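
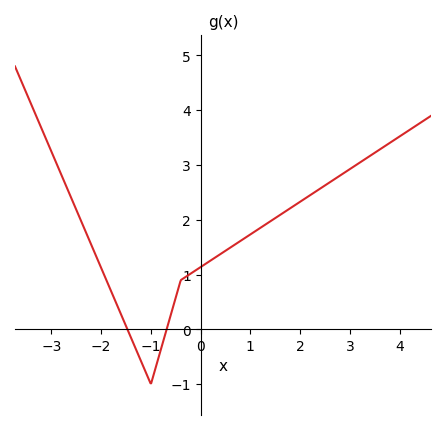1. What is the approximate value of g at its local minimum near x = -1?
-1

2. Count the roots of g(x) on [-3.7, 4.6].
2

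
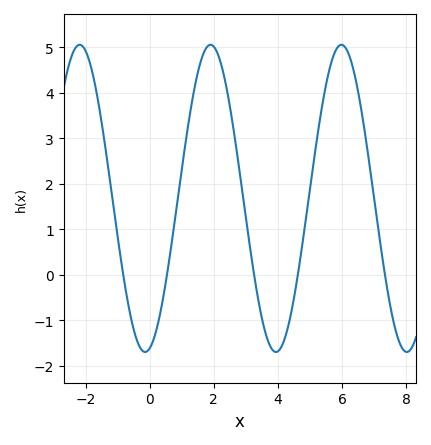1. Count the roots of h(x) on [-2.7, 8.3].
5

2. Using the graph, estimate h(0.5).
-0.172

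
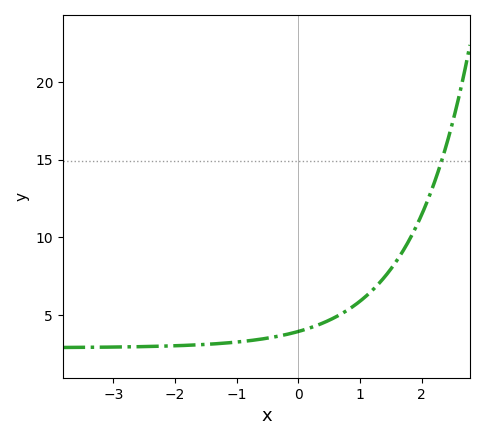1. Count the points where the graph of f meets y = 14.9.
1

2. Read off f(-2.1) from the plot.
3.01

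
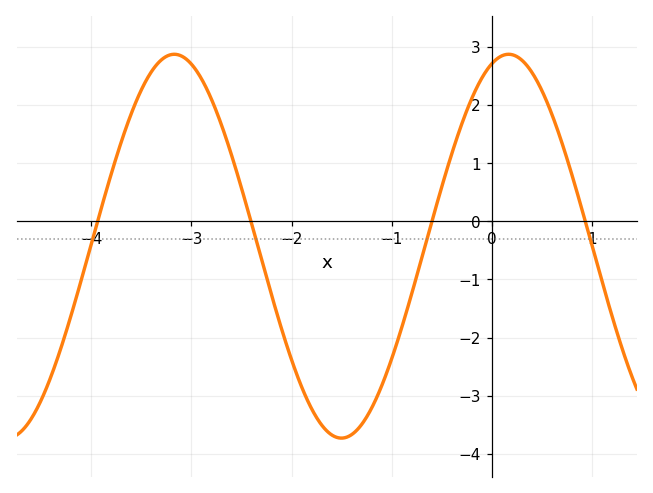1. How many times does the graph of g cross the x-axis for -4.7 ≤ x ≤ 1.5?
4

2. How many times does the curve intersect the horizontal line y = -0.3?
4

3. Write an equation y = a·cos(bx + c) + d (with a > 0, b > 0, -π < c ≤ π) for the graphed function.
y = 3.3cos(1.88x - 0.32) - 0.43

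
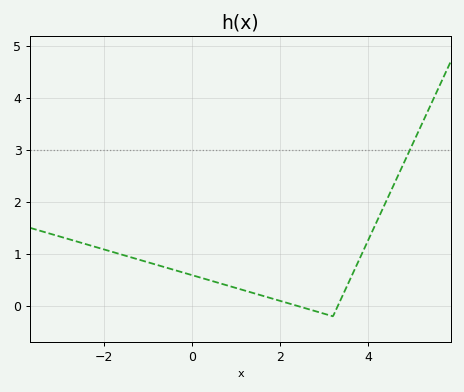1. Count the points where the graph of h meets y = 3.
1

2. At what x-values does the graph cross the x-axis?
2.4, 3.4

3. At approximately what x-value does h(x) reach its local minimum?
3.2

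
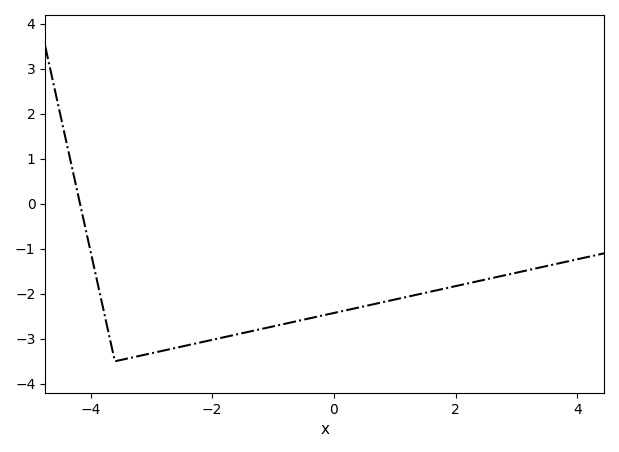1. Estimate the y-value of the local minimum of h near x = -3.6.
-3.5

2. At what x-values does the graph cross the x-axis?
-4.2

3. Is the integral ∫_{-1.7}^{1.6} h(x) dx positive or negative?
negative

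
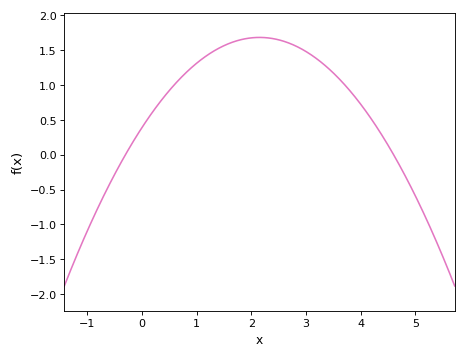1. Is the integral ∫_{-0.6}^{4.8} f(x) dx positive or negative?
positive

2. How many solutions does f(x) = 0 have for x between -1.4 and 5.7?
2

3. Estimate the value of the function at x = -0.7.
-0.6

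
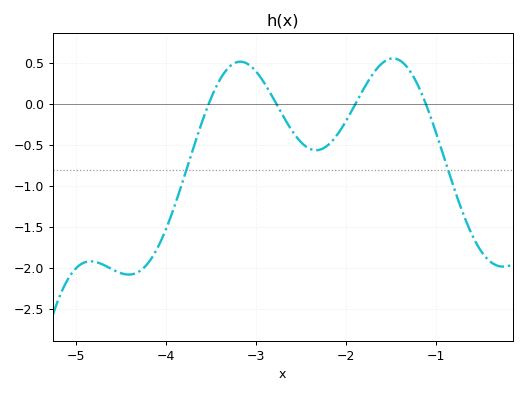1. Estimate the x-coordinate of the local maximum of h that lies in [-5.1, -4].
-4.84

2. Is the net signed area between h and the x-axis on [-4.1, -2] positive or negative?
negative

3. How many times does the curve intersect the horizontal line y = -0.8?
2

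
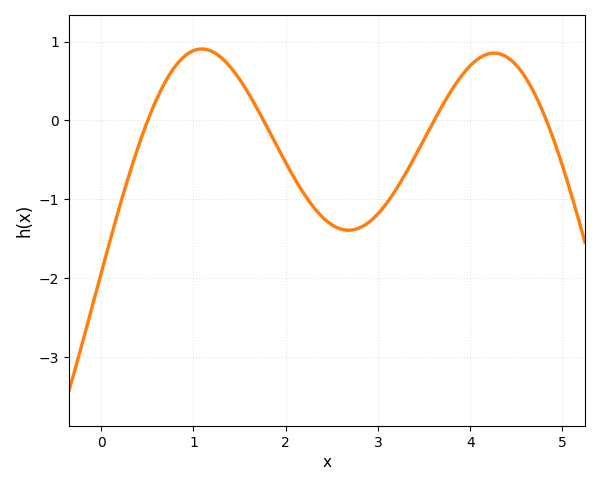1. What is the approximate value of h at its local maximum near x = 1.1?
0.9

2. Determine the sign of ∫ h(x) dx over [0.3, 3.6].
negative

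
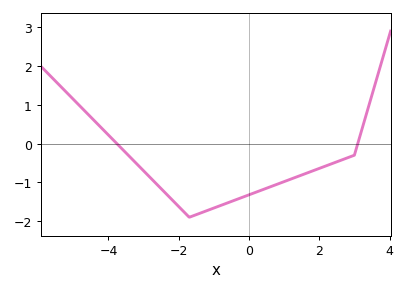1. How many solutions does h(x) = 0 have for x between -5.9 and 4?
2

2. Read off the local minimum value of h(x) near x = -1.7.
-1.9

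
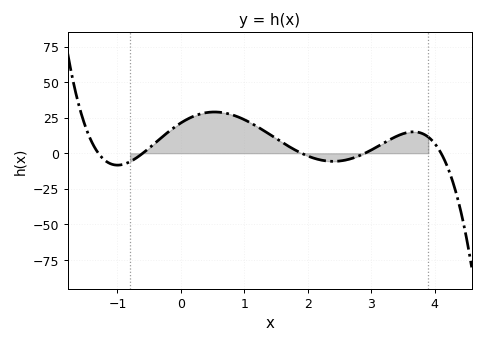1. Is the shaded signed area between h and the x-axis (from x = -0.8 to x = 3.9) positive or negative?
positive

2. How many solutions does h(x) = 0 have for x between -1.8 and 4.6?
5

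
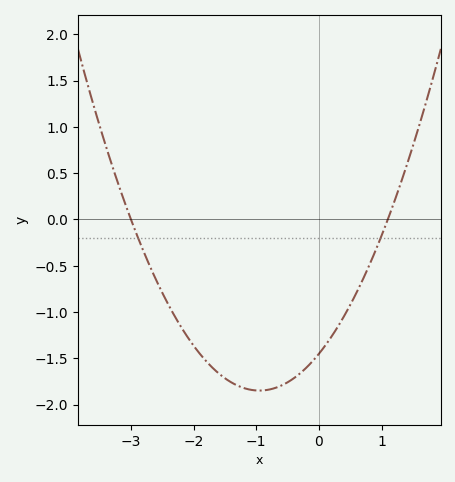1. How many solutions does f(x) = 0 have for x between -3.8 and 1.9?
2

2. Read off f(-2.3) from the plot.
-1.05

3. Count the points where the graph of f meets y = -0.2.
2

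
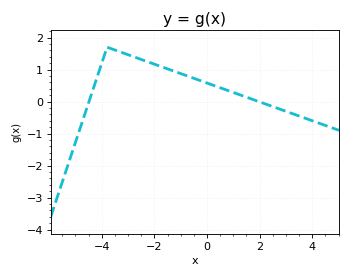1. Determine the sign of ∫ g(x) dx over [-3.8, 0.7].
positive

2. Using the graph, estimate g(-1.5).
1.02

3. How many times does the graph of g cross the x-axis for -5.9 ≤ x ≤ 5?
2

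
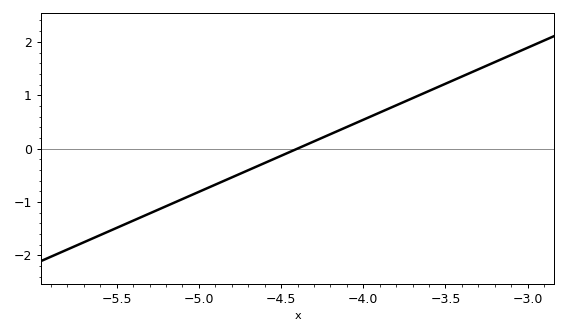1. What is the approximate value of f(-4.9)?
-0.675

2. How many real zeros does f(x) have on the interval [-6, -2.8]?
1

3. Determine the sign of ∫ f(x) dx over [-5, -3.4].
positive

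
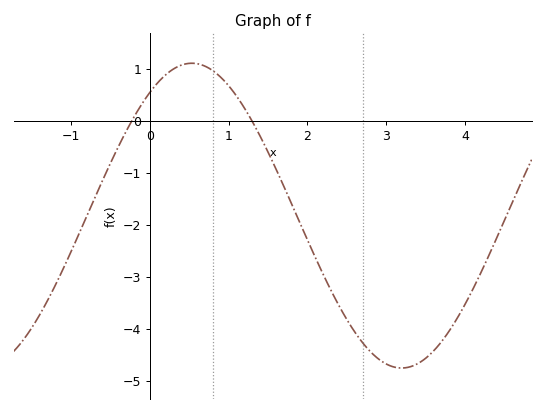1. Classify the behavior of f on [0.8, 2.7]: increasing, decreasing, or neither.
decreasing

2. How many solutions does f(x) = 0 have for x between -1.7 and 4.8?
2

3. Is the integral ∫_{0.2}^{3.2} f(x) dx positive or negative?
negative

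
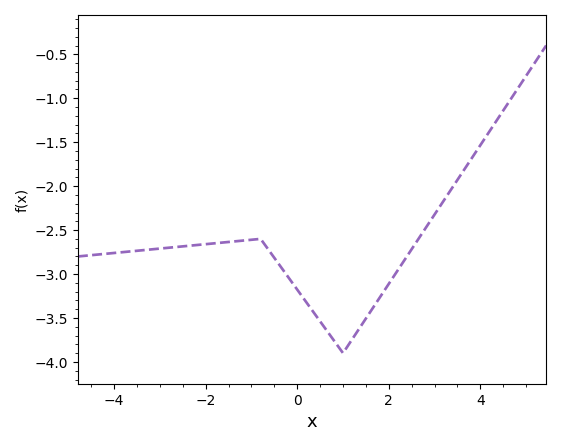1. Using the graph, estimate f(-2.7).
-2.7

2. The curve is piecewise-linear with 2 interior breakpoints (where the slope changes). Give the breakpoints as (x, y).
(-0.8, -2.6); (1, -3.9)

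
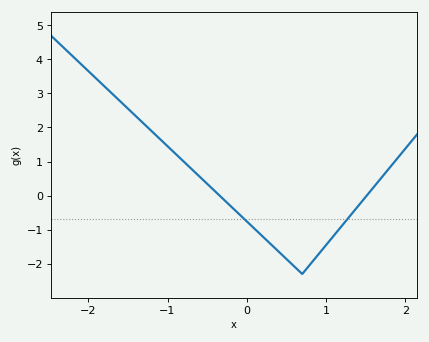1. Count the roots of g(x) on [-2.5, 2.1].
2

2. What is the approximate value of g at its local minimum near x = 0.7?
-2.3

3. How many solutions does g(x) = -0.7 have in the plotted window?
2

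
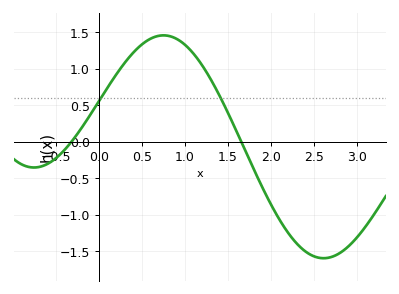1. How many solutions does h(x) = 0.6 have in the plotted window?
2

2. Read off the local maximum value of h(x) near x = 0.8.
1.45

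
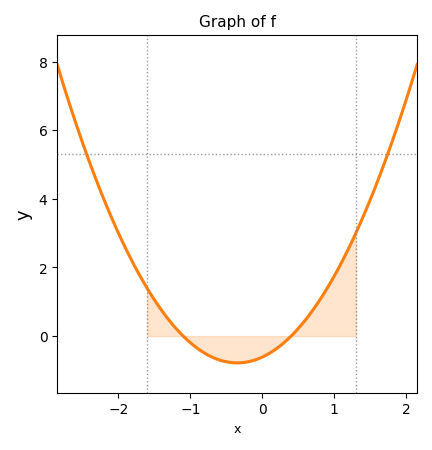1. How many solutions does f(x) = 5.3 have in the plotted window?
2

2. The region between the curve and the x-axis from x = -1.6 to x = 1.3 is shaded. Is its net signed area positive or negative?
positive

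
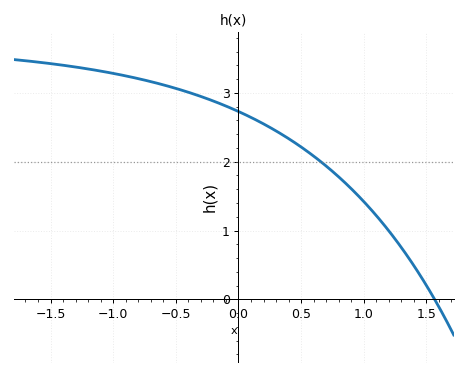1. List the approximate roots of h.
1.55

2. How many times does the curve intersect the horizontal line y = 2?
1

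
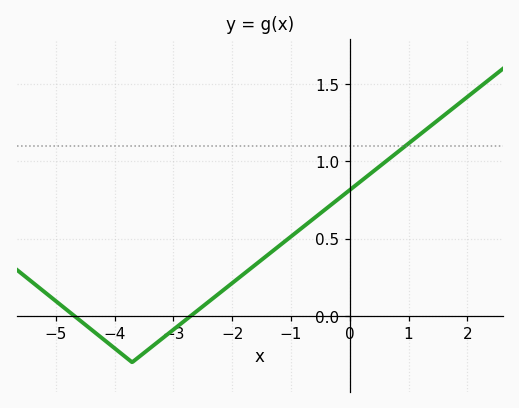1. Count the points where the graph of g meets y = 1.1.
1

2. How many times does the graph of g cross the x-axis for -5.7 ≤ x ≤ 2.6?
2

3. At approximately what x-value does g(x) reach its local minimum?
-3.8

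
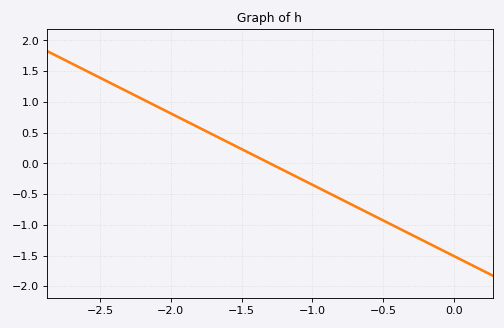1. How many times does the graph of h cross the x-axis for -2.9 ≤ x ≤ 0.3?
1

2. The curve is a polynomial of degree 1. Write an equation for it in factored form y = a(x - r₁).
y = -1.16(x + 1.3)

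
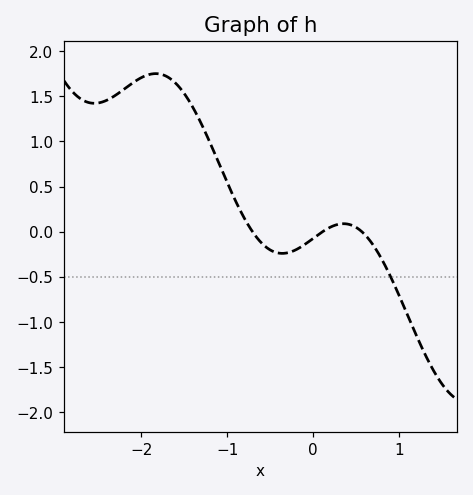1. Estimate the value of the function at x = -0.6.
-0.1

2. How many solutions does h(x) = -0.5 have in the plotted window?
1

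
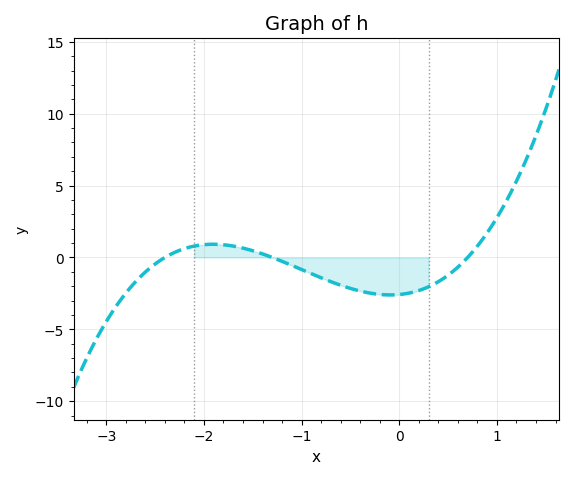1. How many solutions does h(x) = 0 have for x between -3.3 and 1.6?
3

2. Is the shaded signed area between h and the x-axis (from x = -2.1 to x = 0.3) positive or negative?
negative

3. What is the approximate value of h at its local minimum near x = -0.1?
-2.61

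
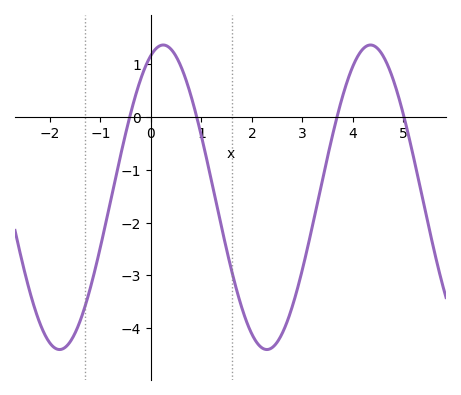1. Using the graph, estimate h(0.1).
1.3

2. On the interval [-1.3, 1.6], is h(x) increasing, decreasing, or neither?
neither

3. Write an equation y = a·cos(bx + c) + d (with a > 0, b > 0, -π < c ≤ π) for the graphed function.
y = 2.89cos(1.5x - 0.37) - 1.52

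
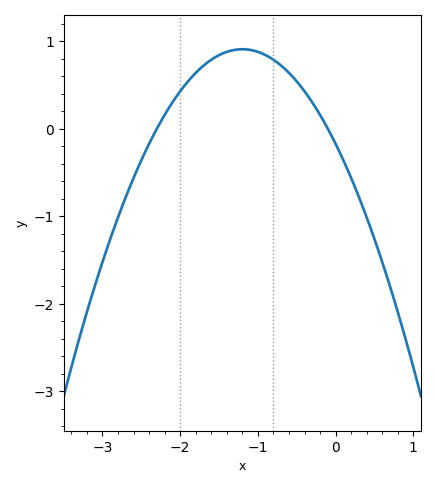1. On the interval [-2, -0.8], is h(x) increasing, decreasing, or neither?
neither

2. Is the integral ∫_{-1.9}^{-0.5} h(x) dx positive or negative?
positive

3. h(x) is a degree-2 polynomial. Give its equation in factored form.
y = -0.75(x + 2.3)(x + 0.1)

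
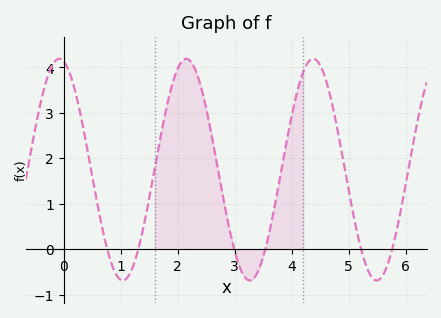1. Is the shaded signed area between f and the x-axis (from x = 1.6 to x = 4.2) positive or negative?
positive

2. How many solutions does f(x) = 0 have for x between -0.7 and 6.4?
6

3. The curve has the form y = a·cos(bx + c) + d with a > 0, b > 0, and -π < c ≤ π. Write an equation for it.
y = 2.44cos(2.8x + 0.22) + 1.75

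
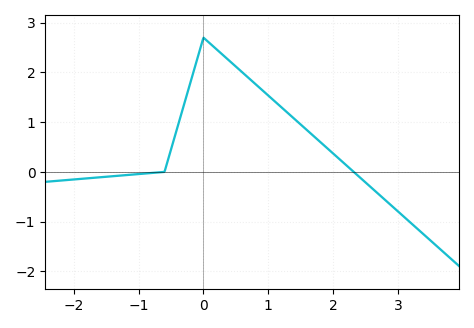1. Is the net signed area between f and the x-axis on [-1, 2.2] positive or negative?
positive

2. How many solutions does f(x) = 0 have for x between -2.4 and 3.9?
2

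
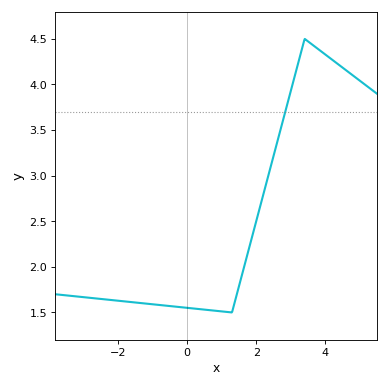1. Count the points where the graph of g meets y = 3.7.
1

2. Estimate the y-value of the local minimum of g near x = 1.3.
1.5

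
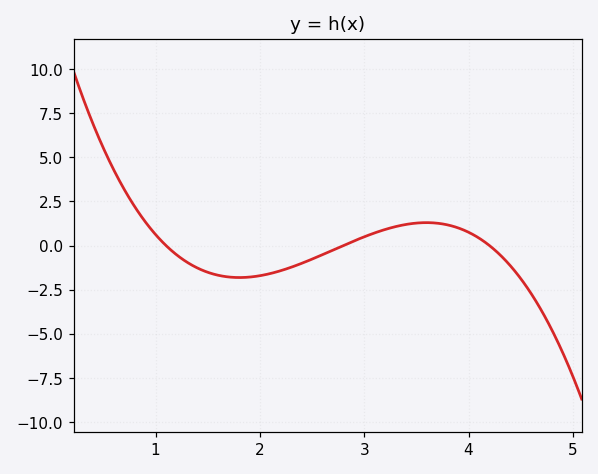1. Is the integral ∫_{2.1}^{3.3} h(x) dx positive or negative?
negative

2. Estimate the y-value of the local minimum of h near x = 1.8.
-2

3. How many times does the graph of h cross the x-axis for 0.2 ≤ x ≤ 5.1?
3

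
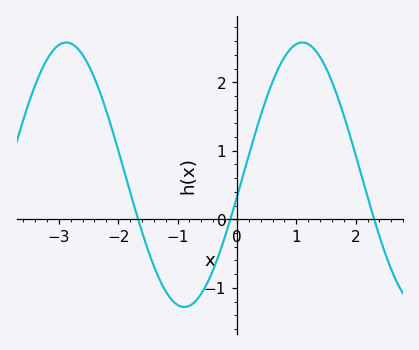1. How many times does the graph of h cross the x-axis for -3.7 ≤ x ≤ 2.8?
3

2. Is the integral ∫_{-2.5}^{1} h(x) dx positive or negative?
positive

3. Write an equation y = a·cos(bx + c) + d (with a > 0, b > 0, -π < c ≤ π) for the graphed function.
y = 1.93cos(1.58x - 1.74) + 0.65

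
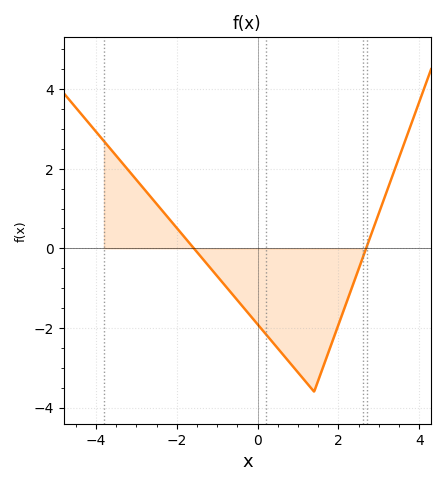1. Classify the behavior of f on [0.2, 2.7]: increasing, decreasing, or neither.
neither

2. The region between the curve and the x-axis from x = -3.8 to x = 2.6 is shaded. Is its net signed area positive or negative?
negative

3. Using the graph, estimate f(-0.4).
-1.42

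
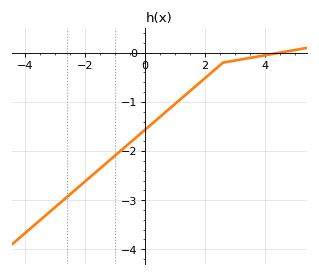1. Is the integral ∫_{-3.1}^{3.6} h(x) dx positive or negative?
negative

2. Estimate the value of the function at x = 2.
-0.515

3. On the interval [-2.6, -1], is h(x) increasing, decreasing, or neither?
increasing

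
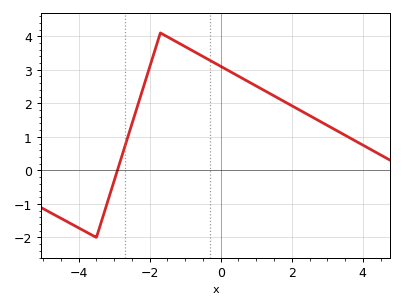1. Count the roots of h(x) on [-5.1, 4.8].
1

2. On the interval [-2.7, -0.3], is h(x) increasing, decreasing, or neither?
neither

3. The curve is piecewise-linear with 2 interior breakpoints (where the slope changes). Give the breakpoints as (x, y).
(-3.5, -2); (-1.7, 4.1)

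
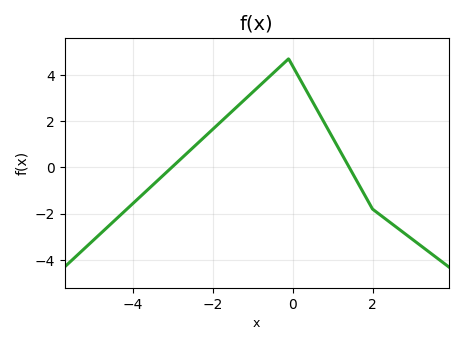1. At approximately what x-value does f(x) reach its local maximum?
-0.1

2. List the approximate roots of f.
-3.03, 1.42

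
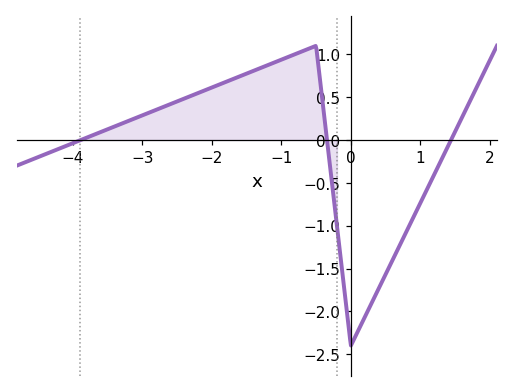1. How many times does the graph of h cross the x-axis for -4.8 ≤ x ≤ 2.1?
3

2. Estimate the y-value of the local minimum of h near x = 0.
-2.4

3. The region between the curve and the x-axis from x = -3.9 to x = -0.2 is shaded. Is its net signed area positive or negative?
positive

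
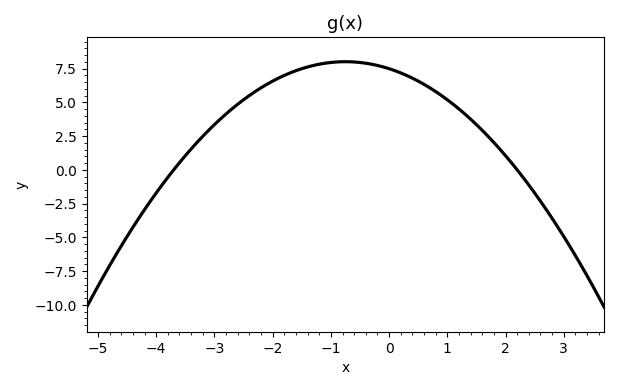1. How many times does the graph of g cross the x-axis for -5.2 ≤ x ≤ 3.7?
2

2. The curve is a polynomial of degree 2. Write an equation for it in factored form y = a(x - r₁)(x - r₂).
y = -0.92(x + 3.7)(x - 2.2)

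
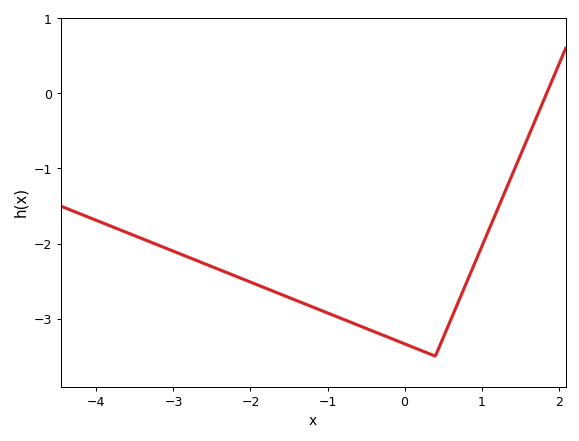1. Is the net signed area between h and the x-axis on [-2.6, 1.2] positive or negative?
negative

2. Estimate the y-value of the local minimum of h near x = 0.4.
-3.5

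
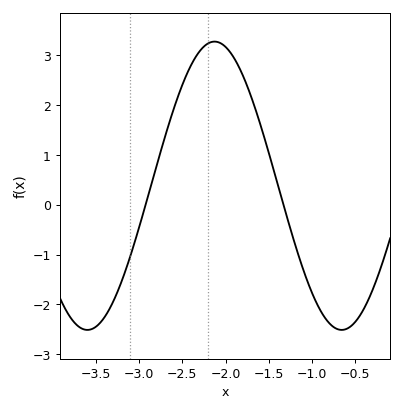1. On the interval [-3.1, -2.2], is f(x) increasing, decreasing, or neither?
increasing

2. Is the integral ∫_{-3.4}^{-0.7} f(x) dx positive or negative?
positive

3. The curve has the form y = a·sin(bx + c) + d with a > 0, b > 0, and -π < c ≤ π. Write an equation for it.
y = 2.89sin(2.1x - 0.16) + 0.38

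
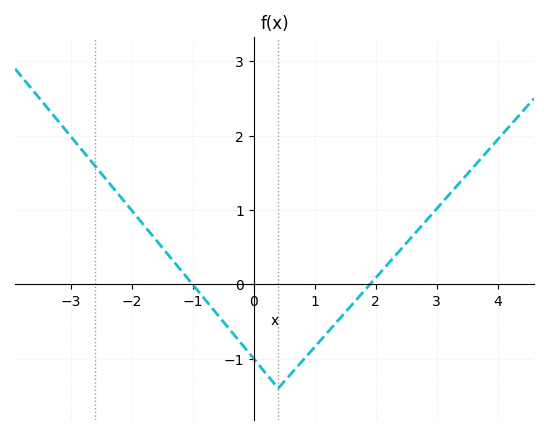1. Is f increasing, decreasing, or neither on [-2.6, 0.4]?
decreasing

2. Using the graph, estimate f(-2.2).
1.19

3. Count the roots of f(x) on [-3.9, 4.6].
2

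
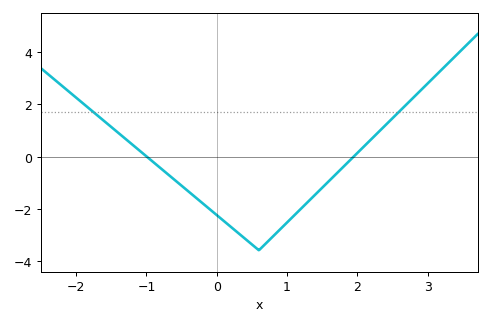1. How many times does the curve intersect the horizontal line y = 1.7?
2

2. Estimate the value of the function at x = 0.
-2.25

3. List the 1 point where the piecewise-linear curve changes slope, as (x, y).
(0.6, -3.6)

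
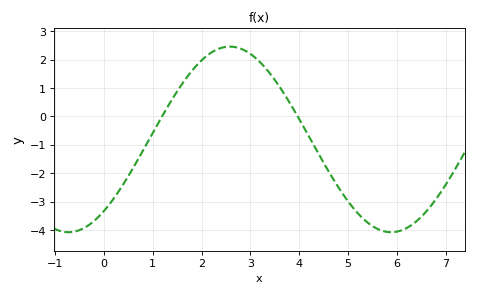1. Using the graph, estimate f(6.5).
-3.5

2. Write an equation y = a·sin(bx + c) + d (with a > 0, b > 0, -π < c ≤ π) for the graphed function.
y = 3.27sin(0.95x - 0.88) - 0.81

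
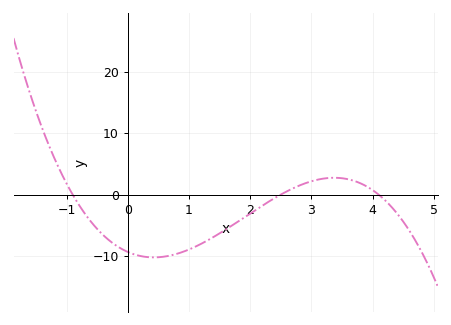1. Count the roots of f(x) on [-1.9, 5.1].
3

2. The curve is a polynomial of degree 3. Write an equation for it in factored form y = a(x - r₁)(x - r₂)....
y = -1.01(x + 0.9)(x - 2.5)(x - 4.1)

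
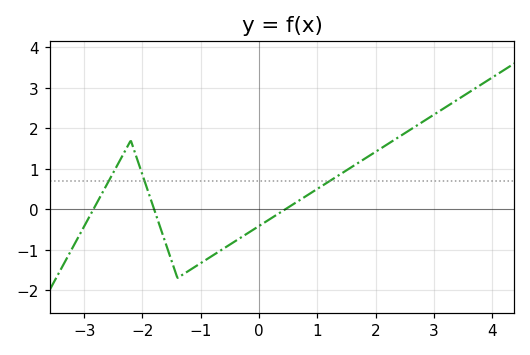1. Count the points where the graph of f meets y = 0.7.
3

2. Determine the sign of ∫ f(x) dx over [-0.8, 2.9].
positive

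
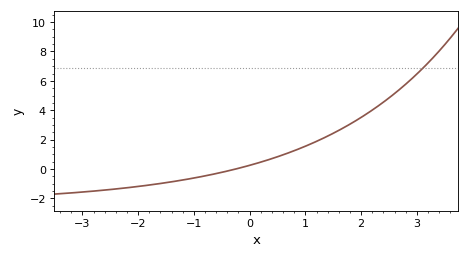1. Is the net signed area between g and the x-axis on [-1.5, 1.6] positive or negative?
positive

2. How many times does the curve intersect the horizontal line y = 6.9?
1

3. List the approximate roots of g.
-0.2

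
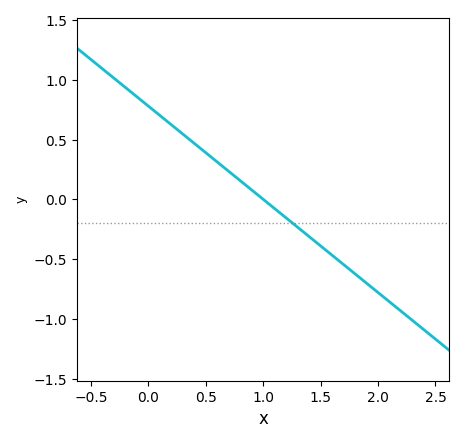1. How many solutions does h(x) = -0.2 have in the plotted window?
1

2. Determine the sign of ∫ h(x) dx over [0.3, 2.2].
negative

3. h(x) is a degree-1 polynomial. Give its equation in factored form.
y = -0.78(x - 1)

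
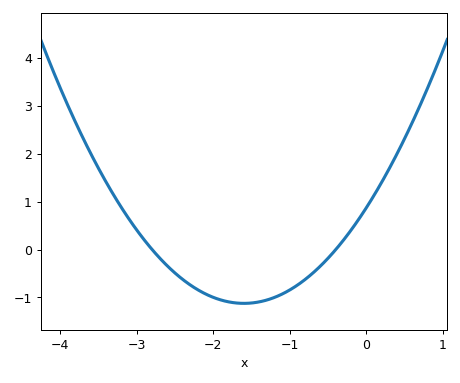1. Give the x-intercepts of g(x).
-2.8, -0.4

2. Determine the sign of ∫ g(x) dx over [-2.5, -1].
negative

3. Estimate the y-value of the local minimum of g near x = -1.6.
-1.1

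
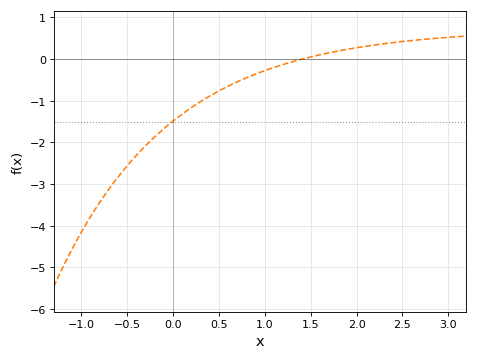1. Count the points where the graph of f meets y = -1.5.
1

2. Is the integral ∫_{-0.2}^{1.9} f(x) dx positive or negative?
negative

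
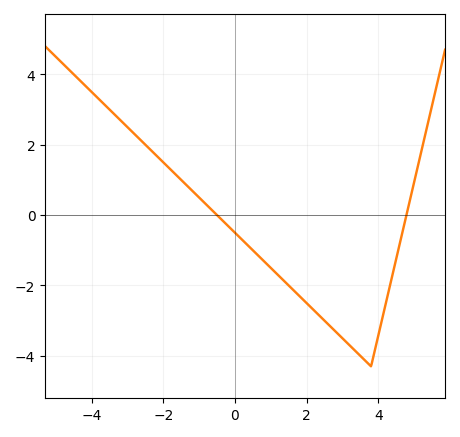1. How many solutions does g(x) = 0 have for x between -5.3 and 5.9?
2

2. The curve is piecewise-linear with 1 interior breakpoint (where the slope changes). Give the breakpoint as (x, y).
(3.8, -4.3)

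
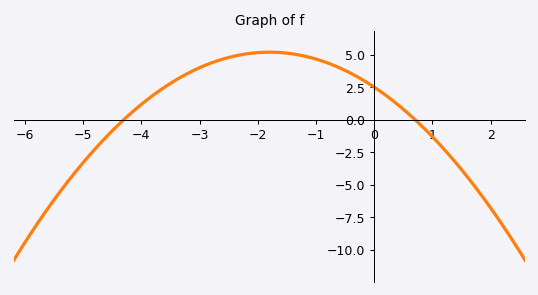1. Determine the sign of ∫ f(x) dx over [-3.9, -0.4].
positive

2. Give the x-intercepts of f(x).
-4.2, 0.8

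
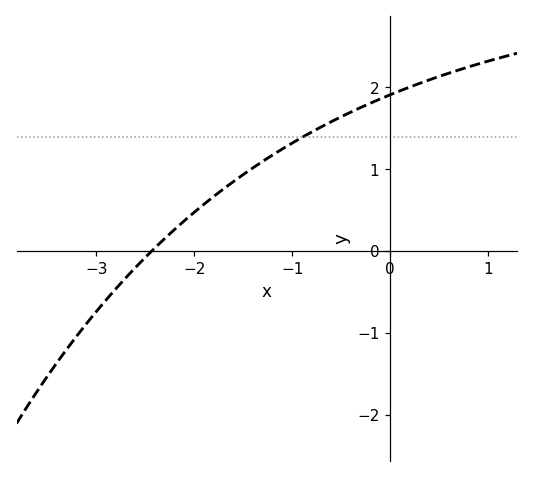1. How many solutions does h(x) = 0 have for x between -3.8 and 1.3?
1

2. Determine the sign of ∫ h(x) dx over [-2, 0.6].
positive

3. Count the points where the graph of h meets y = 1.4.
1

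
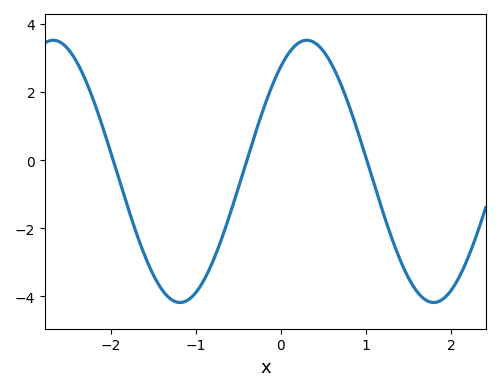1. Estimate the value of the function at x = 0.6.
2.79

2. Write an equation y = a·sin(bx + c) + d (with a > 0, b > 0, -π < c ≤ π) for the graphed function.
y = 3.85sin(2.11x + 0.93) - 0.33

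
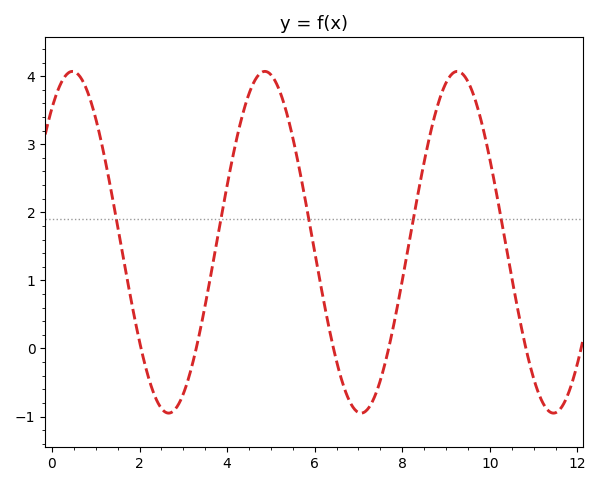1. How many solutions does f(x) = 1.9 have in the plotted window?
5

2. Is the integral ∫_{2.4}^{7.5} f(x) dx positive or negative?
positive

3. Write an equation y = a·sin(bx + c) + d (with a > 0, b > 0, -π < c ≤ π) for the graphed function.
y = 2.51sin(1.4x + 0.9) + 1.56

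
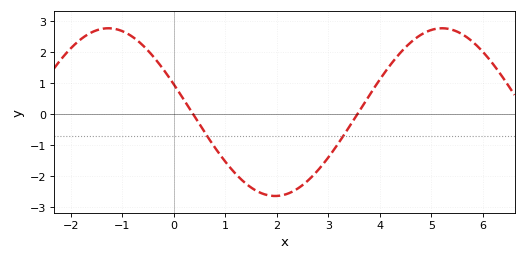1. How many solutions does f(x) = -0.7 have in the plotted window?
2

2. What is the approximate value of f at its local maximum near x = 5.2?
2.8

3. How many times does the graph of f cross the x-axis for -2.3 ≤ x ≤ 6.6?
2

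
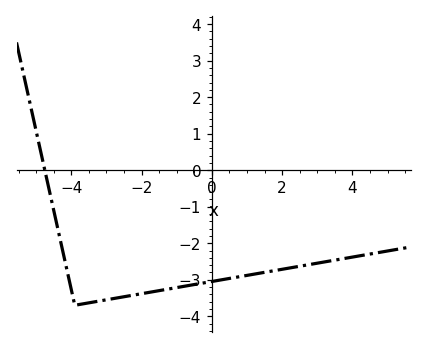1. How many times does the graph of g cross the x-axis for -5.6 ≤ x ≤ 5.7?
1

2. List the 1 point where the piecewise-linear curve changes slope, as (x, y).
(-3.9, -3.7)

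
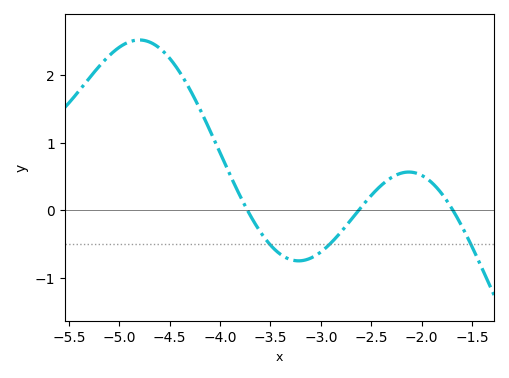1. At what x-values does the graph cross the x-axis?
-3.73, -2.62, -1.69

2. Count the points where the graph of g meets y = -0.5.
3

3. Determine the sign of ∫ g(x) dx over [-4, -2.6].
negative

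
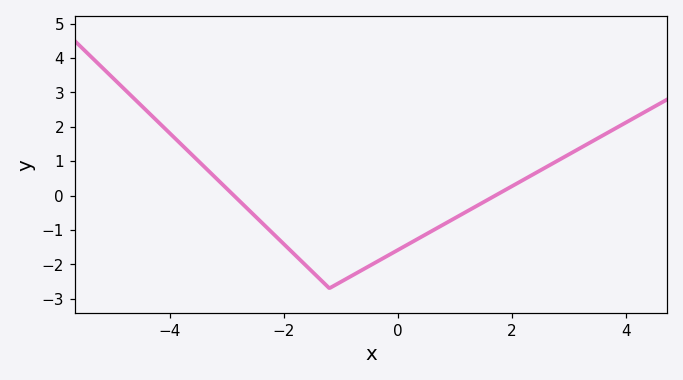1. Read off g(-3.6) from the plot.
1.18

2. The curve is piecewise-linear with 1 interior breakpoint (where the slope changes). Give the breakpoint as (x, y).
(-1.2, -2.7)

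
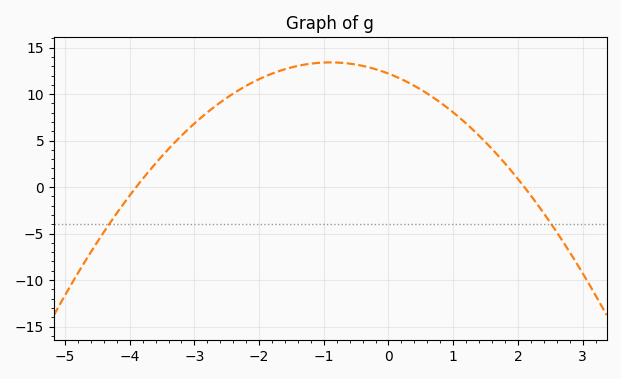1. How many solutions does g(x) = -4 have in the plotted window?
2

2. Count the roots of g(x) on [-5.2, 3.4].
2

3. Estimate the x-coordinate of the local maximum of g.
-0.8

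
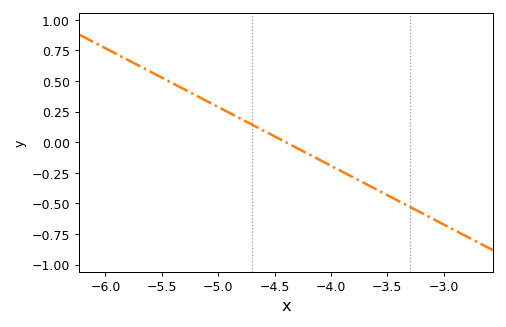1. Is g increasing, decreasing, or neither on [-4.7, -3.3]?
decreasing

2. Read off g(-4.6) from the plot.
0.096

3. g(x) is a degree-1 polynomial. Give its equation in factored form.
y = -0.48(x + 4.4)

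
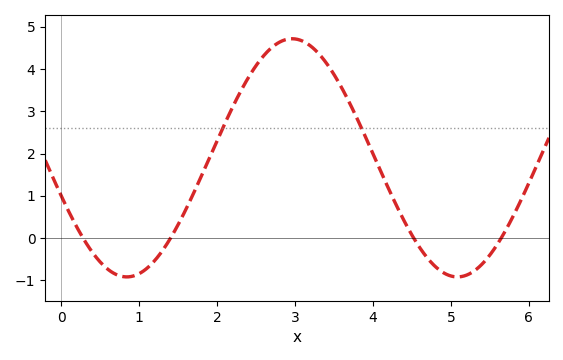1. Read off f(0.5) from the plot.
-0.6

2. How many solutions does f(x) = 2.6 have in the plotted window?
2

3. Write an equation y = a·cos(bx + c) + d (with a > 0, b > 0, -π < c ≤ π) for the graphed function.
y = 2.82cos(1.5x + 1.9) + 1.9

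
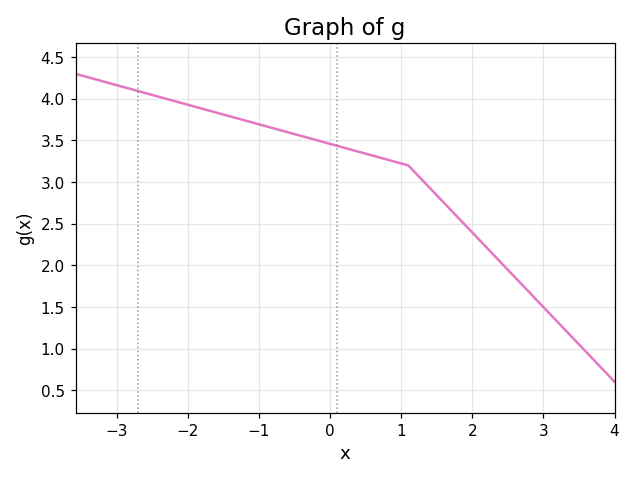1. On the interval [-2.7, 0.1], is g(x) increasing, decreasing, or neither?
decreasing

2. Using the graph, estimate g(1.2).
3.1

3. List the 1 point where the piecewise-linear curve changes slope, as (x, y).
(1.1, 3.2)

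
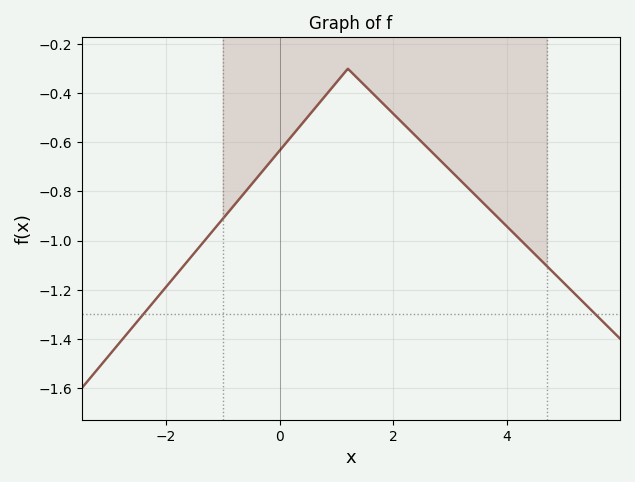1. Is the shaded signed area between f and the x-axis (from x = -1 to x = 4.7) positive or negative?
negative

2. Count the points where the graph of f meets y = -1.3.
2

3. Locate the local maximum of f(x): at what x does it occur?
1.2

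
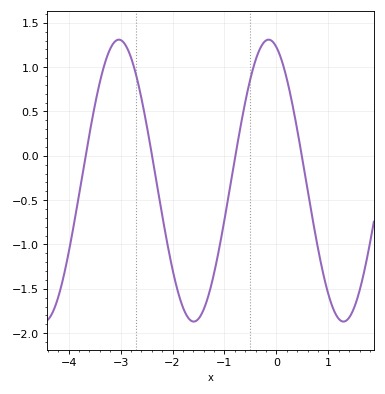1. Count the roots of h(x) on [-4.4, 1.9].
4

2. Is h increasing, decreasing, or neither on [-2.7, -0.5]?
neither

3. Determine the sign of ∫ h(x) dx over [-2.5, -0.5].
negative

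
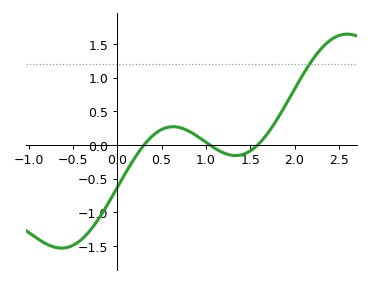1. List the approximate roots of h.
0.301, 1.04, 1.58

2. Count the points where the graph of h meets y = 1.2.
1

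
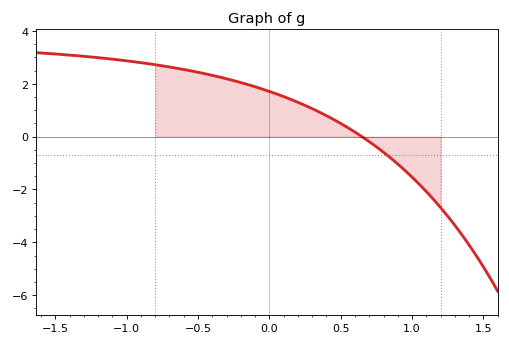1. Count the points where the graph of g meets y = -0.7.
1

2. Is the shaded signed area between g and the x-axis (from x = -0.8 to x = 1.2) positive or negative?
positive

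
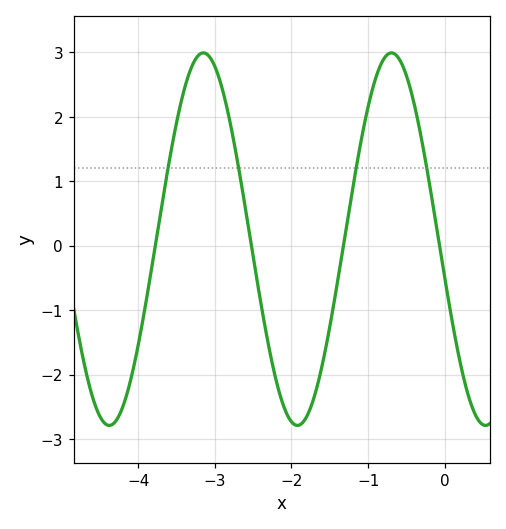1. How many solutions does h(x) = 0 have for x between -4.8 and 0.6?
4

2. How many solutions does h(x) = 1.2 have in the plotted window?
4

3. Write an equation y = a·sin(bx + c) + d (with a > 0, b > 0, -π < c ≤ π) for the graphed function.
y = 2.89sin(2.6x - 2.9) + 0.1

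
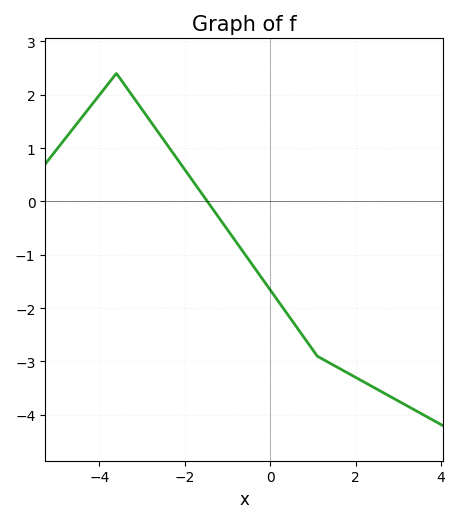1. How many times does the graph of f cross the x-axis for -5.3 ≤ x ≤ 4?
1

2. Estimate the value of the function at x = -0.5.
-1.1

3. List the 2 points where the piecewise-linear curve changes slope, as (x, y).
(-3.6, 2.4); (1.1, -2.9)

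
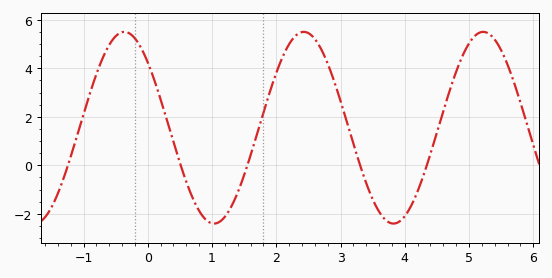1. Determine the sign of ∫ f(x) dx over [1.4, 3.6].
positive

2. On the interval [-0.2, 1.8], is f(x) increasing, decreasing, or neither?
neither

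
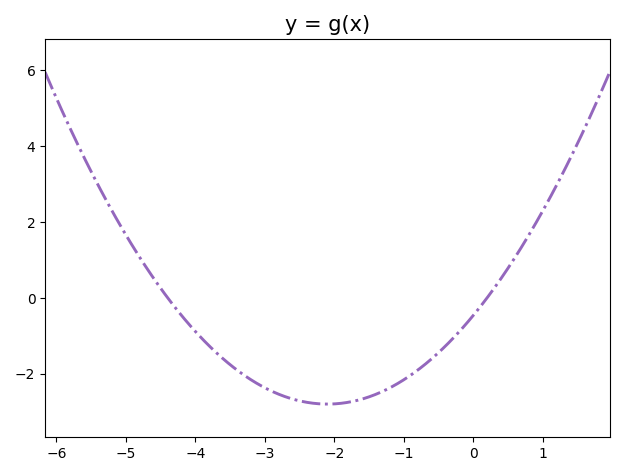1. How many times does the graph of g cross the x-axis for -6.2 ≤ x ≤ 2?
2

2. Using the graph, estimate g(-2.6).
-2.67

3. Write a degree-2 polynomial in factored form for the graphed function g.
y = 0.53(x + 4.4)(x - 0.2)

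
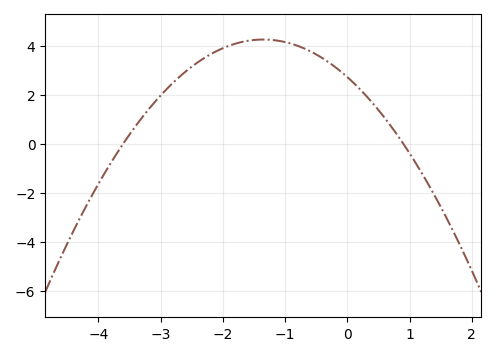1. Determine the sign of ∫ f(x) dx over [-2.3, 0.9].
positive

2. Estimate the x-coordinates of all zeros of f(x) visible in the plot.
-3.6, 0.9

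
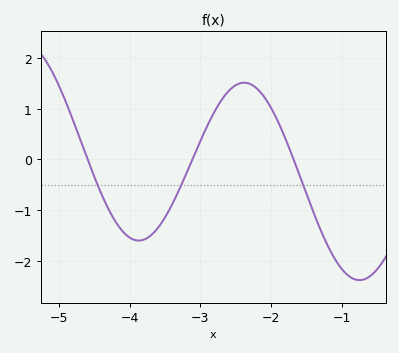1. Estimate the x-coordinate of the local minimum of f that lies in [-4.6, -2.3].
-3.9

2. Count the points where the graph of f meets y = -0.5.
3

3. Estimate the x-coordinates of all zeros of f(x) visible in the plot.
-4.6, -3.1, -1.7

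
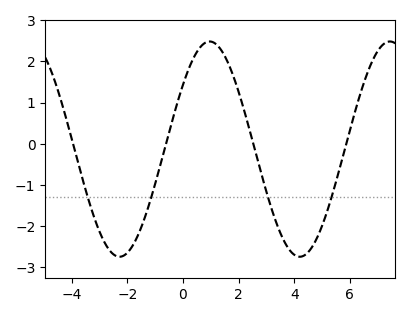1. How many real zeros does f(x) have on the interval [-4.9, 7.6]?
4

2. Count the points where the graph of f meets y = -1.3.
4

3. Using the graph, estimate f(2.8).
-0.687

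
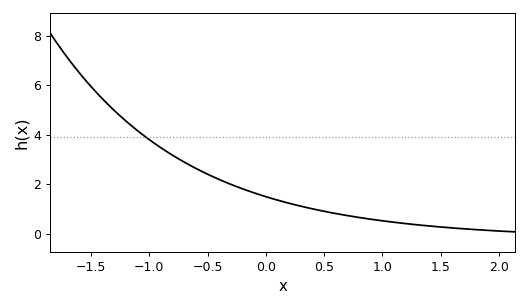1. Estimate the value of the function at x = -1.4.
5.4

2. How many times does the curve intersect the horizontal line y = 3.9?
1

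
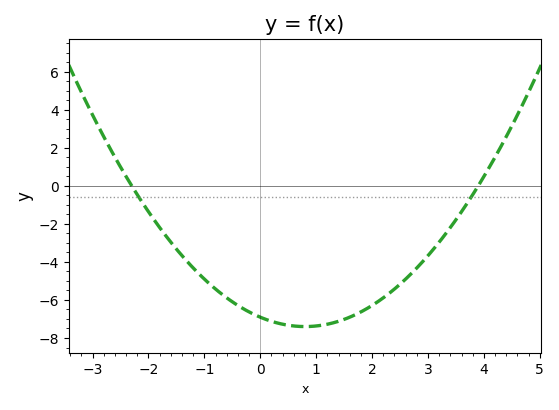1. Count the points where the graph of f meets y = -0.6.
2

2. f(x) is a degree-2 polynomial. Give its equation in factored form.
y = 0.77(x + 2.3)(x - 3.9)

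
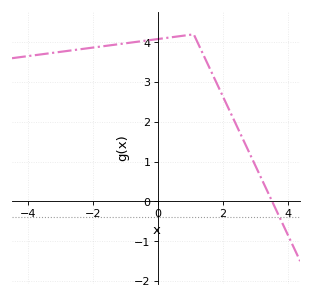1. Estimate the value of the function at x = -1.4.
3.9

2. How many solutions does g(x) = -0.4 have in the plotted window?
1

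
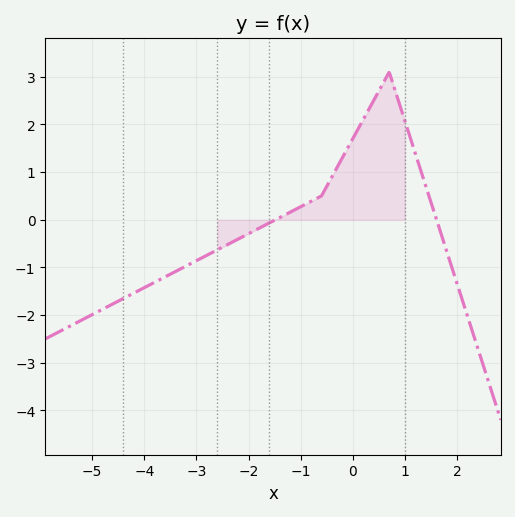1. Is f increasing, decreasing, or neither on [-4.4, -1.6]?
increasing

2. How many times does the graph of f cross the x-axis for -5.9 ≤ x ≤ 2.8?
2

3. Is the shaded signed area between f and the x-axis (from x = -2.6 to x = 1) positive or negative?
positive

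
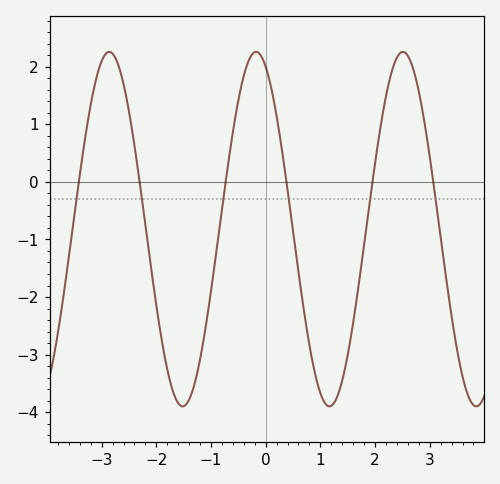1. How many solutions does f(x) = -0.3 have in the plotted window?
6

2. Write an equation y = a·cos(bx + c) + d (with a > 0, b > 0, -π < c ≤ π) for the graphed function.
y = 3.08cos(2.3x + 0.41) - 0.82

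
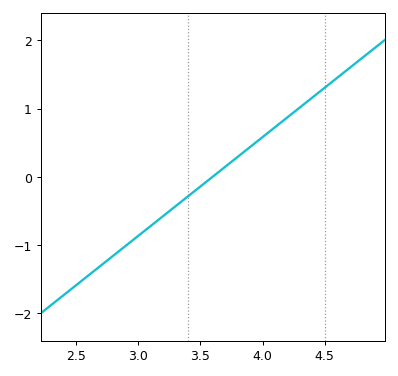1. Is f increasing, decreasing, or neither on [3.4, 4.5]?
increasing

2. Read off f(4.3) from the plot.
1.01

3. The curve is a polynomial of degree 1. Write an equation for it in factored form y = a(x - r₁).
y = 1.45(x - 3.6)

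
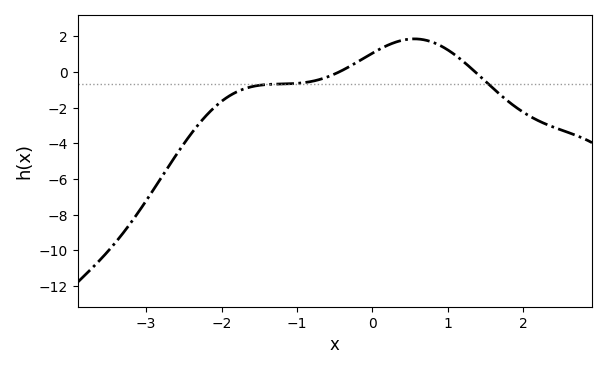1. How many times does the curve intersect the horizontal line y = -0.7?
2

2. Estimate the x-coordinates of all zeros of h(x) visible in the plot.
-0.44, 1.37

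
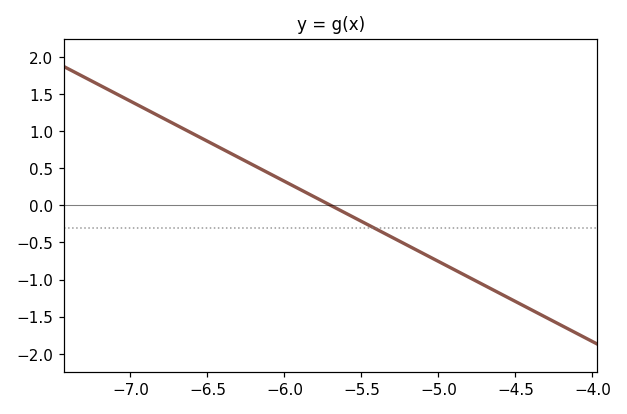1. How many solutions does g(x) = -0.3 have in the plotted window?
1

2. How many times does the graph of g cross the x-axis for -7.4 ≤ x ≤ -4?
1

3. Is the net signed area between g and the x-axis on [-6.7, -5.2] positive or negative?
positive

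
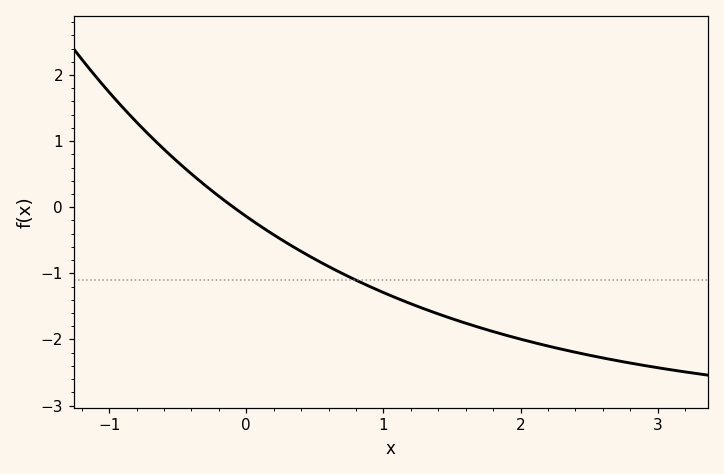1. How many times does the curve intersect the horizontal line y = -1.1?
1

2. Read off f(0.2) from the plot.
-0.4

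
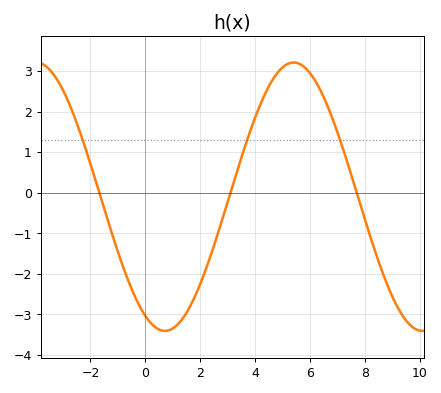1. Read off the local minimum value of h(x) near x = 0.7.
-3.4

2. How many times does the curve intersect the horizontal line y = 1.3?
3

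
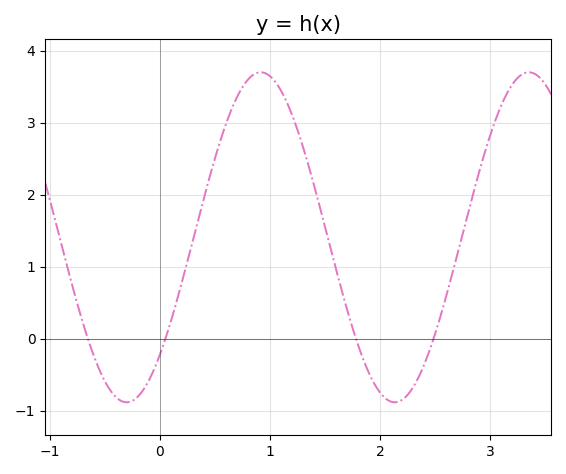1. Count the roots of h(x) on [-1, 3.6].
4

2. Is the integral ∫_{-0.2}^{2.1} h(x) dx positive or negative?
positive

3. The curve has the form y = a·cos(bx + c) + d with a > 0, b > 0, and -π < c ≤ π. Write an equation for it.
y = 2.29cos(2.58x - 2.36) + 1.41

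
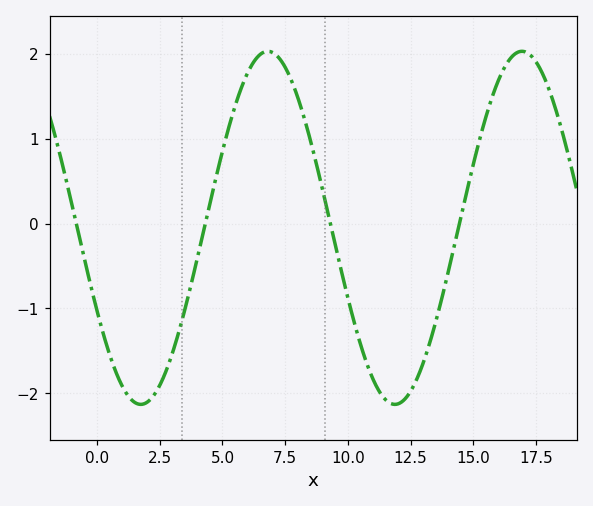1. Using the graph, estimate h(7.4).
1.9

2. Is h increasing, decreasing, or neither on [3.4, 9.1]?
neither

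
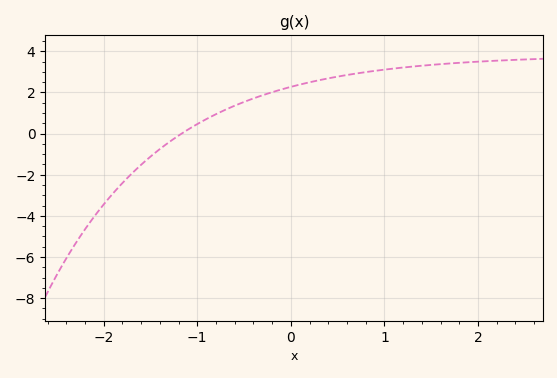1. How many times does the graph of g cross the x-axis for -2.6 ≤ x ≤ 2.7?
1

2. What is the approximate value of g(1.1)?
3.16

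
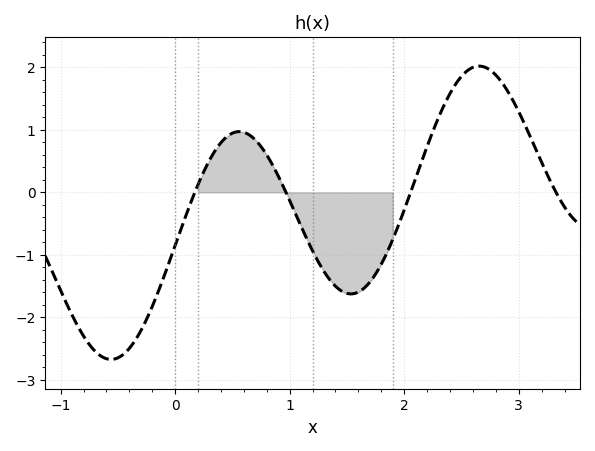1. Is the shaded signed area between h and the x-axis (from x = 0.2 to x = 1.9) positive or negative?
negative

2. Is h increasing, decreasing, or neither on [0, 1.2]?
neither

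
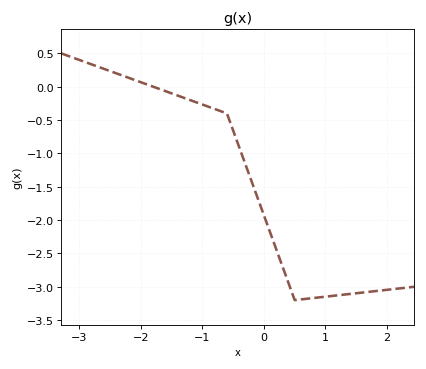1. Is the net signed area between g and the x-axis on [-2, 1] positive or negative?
negative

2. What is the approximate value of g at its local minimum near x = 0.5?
-3.2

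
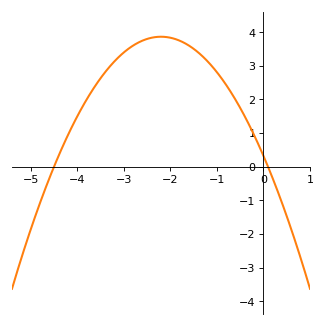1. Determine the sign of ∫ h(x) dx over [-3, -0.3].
positive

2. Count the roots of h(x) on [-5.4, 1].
2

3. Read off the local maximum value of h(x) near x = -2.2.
3.86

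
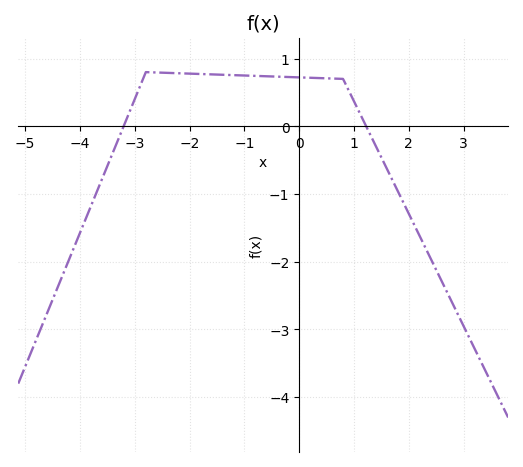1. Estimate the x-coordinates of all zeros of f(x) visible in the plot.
-3.2, 1.22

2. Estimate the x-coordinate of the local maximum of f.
-2.8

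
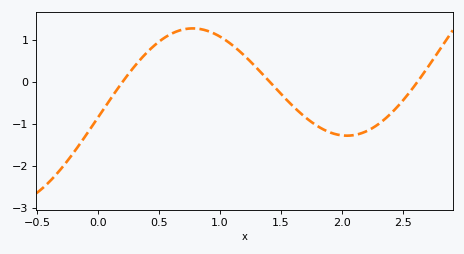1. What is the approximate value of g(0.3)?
0.387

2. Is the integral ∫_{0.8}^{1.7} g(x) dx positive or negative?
positive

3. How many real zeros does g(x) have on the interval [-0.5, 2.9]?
3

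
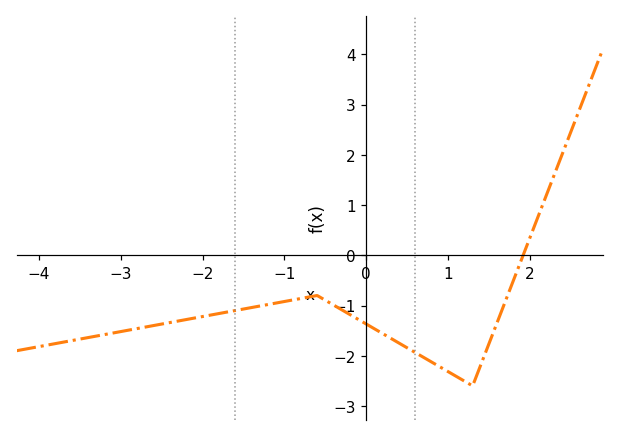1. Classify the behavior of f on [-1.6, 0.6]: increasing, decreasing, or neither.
neither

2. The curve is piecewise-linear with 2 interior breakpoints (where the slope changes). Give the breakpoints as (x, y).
(-0.6, -0.8); (1.3, -2.6)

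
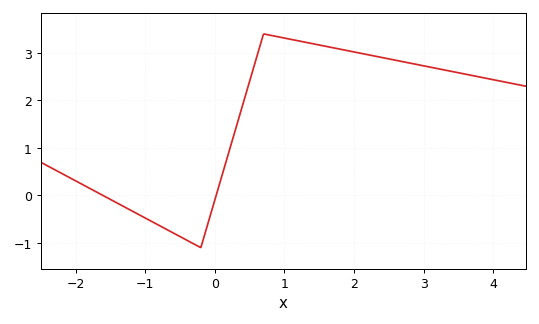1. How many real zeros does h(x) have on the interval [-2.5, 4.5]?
2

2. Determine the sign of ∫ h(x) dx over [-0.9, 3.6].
positive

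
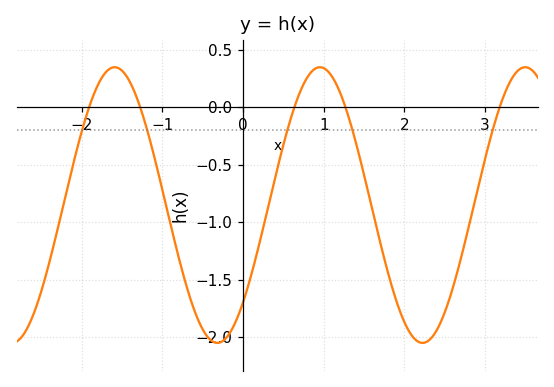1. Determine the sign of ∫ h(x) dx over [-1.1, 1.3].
negative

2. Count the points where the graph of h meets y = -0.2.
5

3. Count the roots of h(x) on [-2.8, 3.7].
5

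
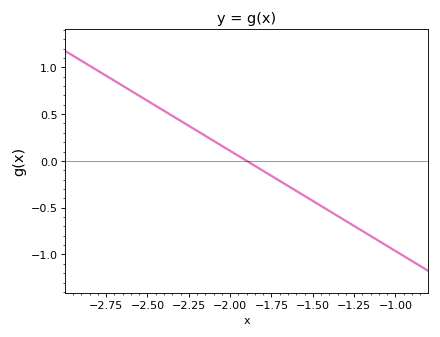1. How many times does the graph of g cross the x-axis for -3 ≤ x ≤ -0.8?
1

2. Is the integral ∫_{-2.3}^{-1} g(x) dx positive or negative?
negative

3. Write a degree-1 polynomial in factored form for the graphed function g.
y = -1.07(x + 1.9)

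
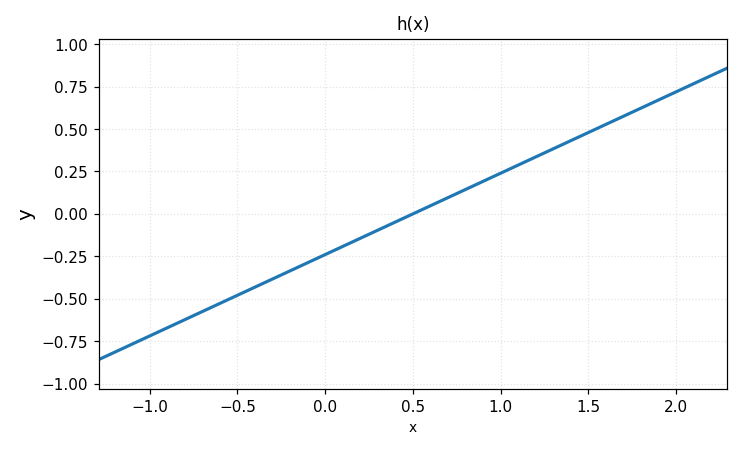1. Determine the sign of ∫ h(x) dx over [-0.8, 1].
negative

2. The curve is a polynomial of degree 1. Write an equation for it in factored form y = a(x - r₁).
y = 0.48(x - 0.5)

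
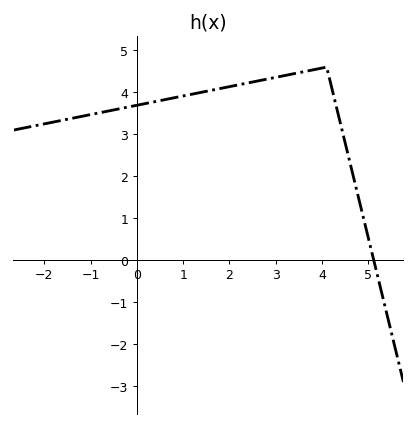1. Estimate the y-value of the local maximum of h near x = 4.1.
4.6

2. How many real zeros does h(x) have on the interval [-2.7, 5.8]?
1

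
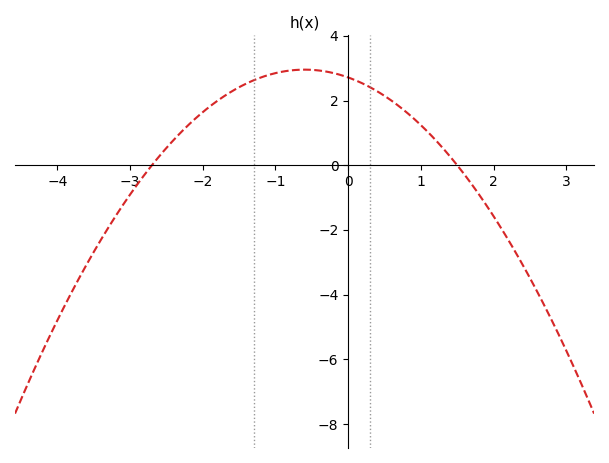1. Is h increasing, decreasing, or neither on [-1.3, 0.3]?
neither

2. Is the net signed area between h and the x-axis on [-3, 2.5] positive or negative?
positive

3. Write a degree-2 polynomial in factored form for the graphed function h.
y = -0.67(x + 2.7)(x - 1.5)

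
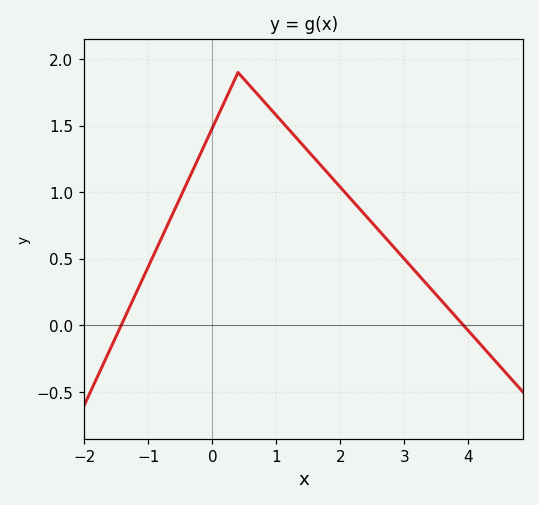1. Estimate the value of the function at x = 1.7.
1.2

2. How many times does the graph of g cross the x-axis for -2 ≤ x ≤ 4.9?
2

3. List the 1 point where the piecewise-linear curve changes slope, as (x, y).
(0.4, 1.9)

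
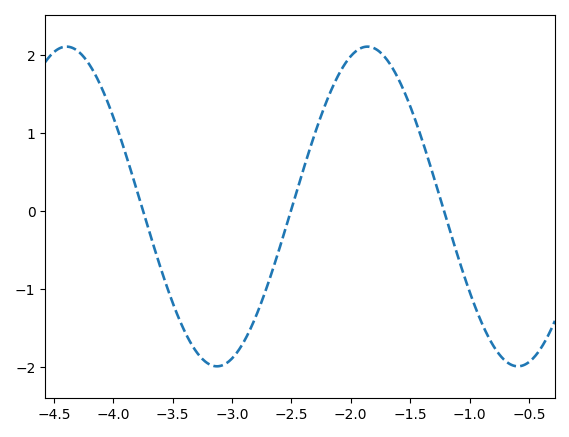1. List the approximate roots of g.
-3.7, -2.5, -1.2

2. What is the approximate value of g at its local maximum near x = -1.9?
2.1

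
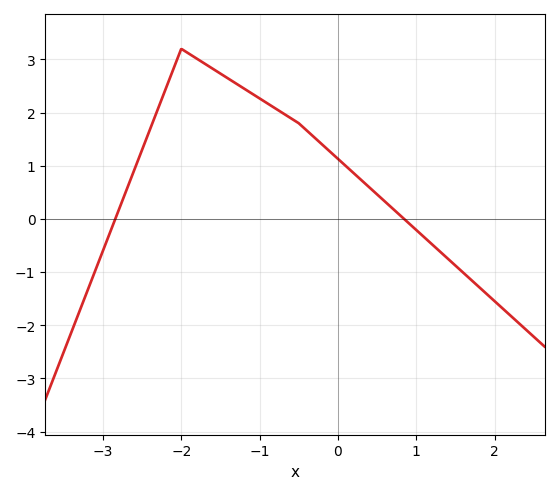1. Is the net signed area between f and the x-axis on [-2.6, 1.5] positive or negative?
positive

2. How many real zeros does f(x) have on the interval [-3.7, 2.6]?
2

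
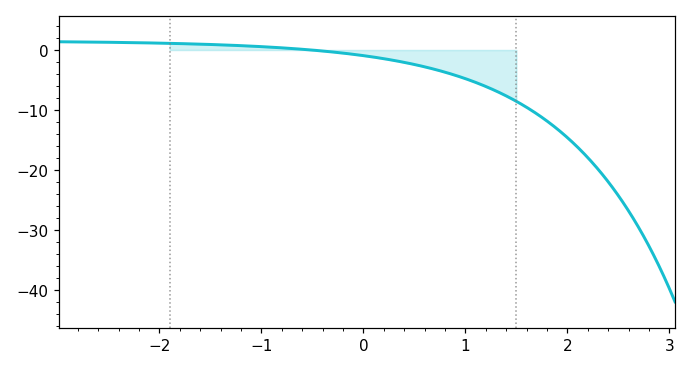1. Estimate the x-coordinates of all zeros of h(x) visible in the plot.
-0.512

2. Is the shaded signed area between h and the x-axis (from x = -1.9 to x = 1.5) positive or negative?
negative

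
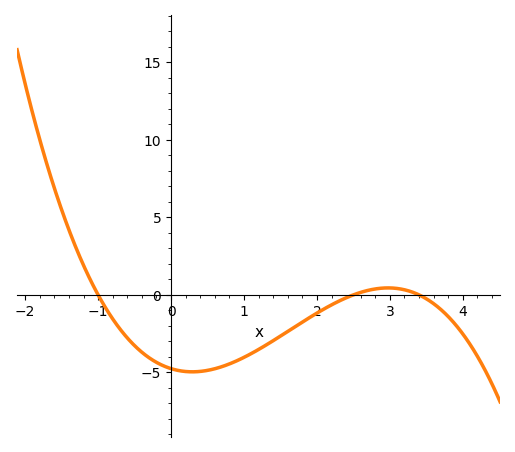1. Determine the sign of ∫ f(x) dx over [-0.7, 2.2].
negative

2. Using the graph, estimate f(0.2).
-4.95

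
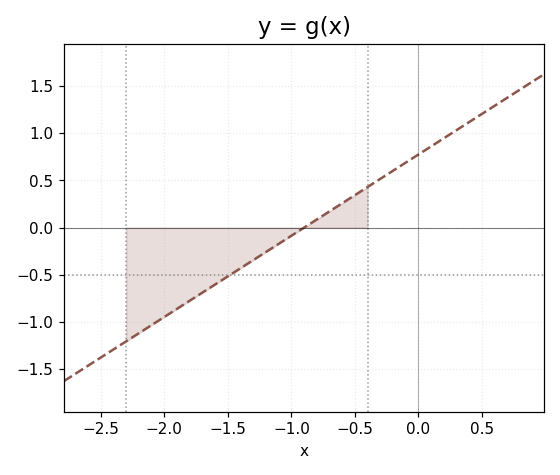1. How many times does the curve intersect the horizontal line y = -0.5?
1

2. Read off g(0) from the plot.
0.75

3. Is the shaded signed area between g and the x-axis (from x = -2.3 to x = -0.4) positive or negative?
negative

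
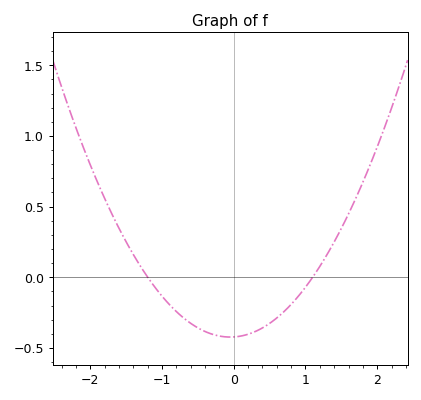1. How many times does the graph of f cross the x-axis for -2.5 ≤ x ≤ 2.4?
2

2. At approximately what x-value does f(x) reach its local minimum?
0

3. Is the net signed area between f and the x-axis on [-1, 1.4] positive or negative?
negative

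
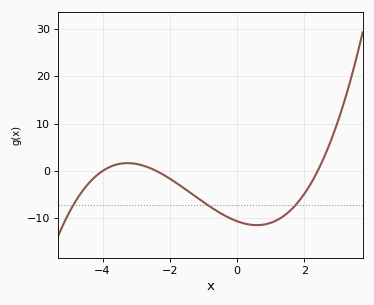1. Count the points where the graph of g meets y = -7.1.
3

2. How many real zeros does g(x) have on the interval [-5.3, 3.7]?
3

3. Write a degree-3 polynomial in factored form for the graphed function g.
y = 0.46(x + 4)(x + 2.4)(x - 2.4)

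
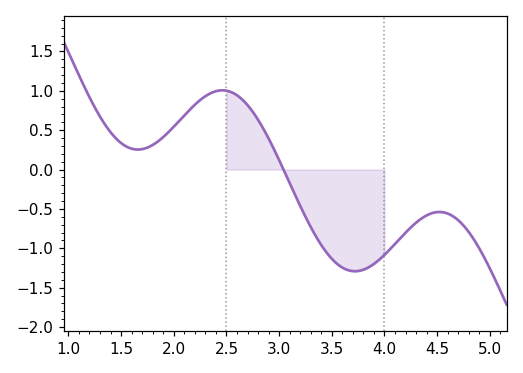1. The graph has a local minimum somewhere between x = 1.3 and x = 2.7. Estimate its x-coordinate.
1.66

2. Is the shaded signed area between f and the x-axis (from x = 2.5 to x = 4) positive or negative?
negative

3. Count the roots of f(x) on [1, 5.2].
1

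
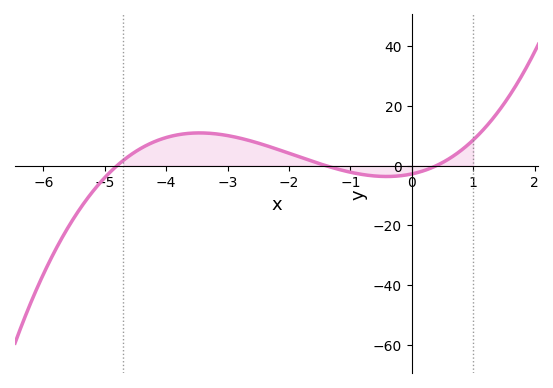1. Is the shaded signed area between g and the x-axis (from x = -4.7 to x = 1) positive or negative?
positive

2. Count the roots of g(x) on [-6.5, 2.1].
3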